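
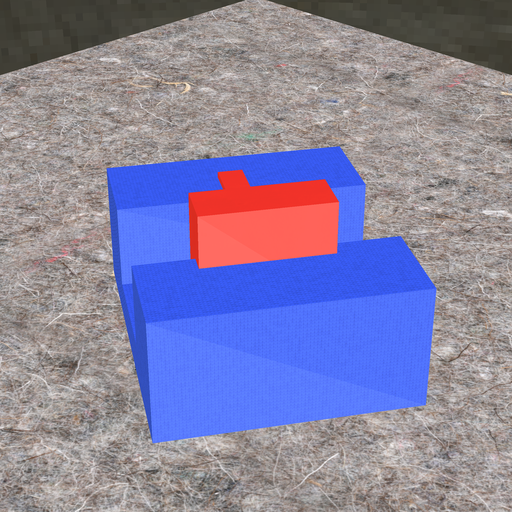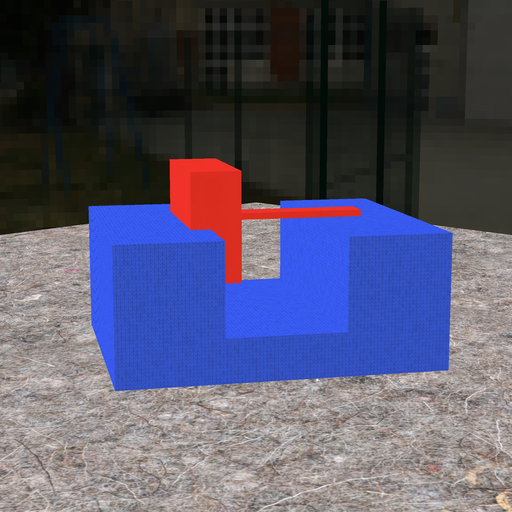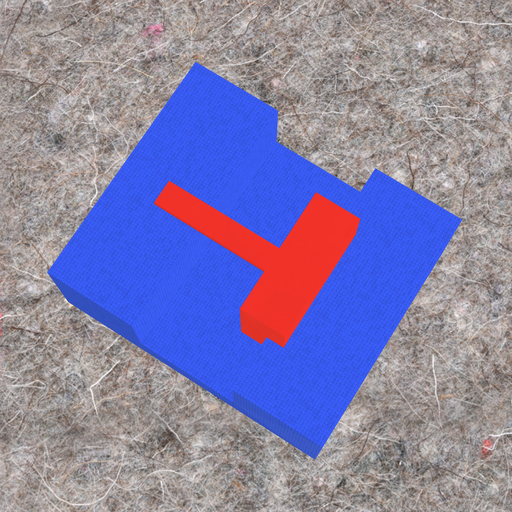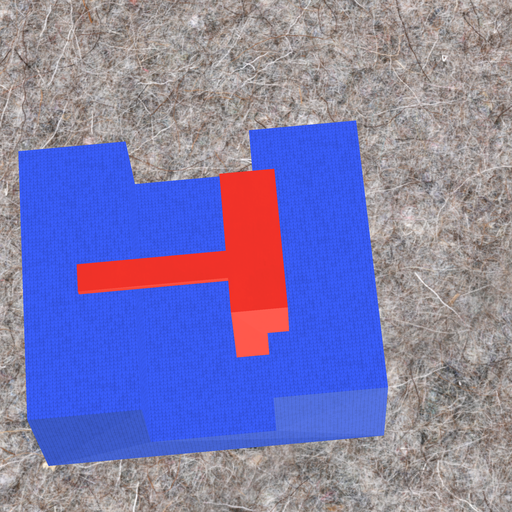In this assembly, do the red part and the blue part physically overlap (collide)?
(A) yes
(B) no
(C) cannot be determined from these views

(A) yes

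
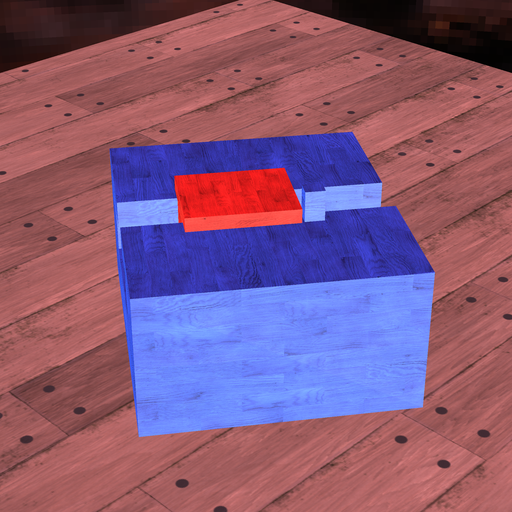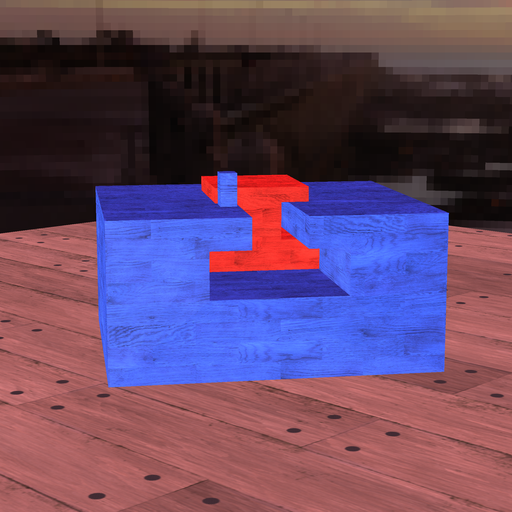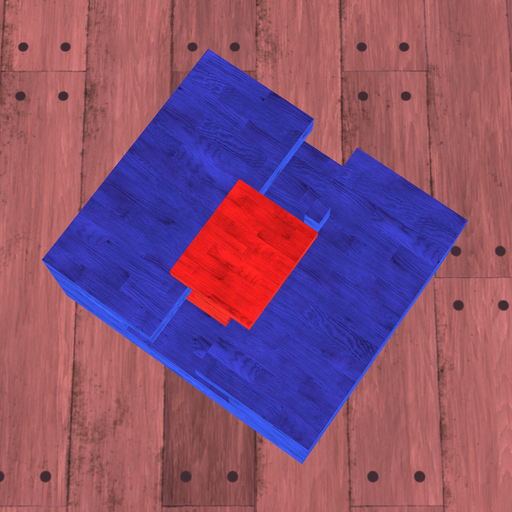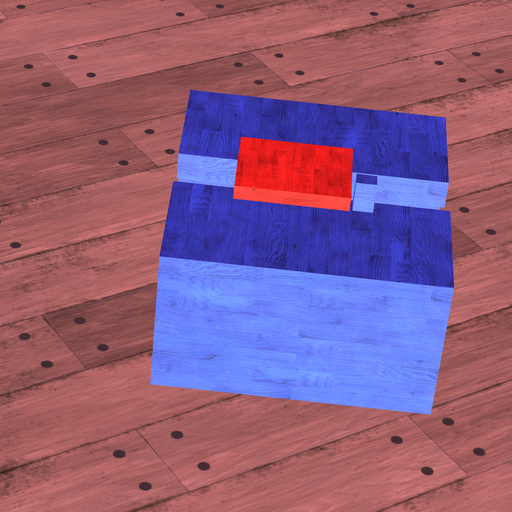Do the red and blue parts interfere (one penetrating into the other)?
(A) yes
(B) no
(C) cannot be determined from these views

(B) no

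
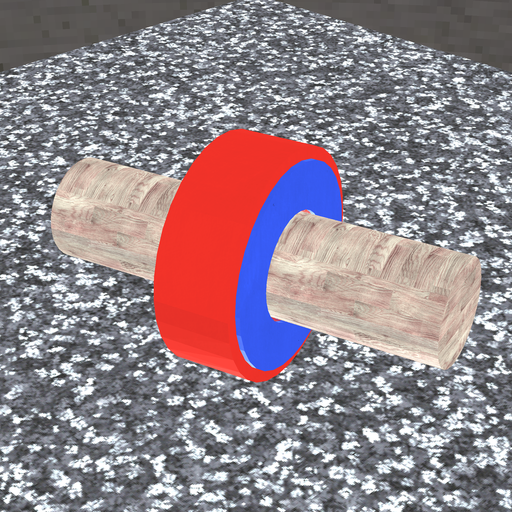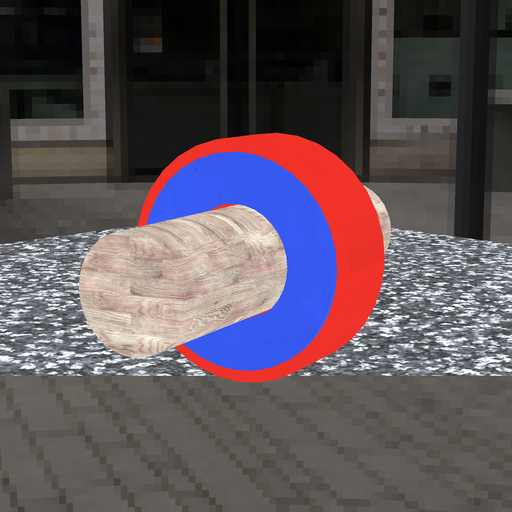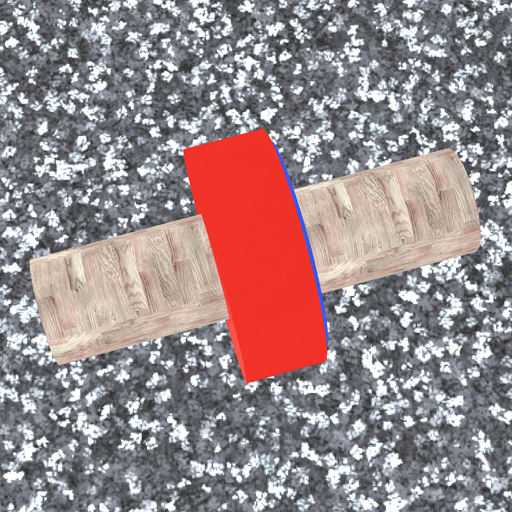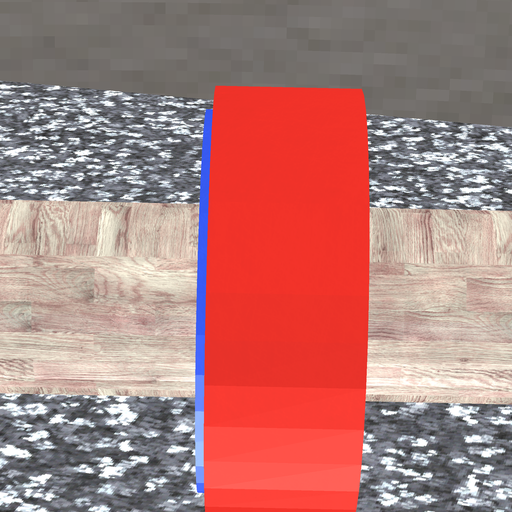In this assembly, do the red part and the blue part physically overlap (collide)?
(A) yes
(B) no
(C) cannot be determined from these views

(A) yes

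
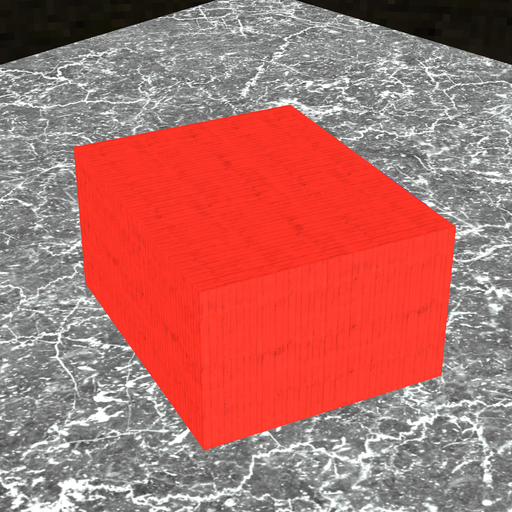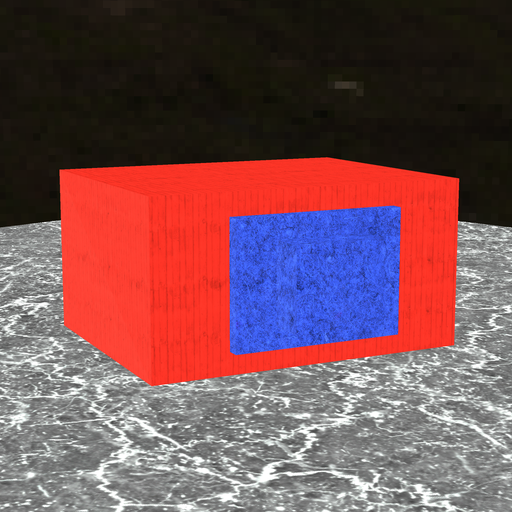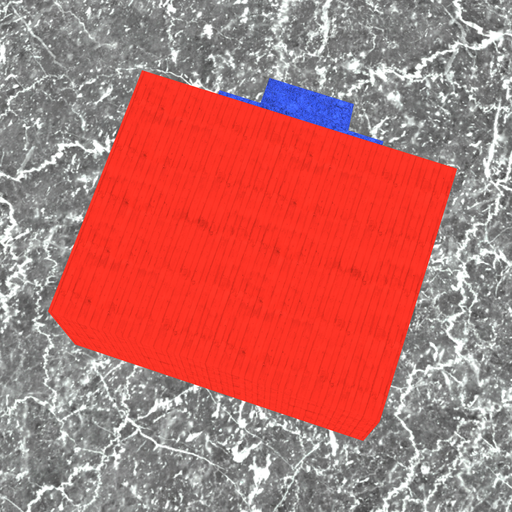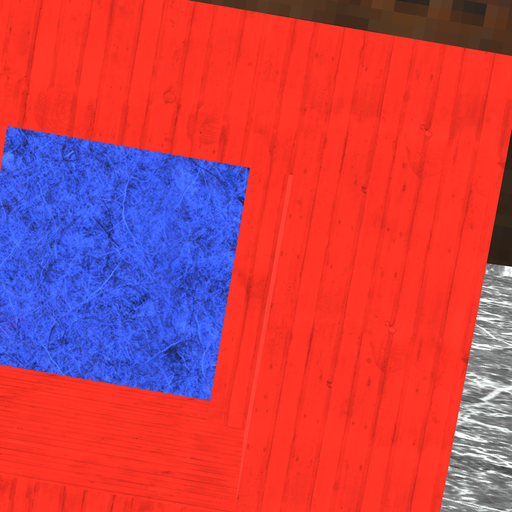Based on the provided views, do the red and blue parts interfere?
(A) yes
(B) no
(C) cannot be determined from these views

(A) yes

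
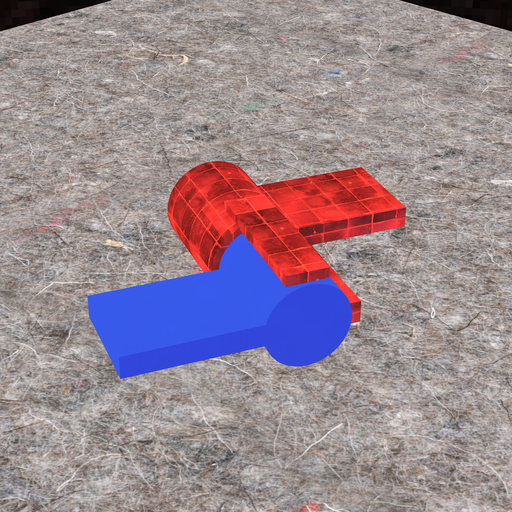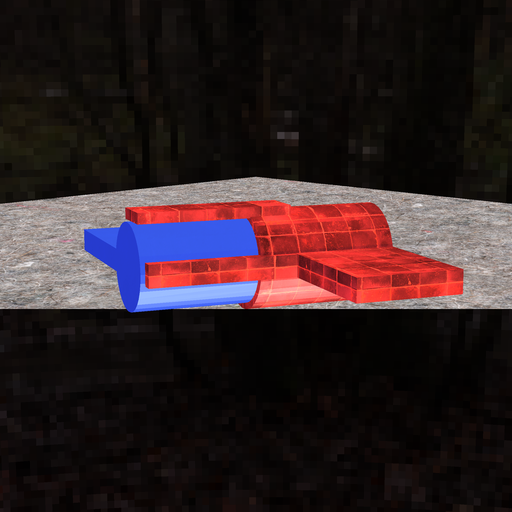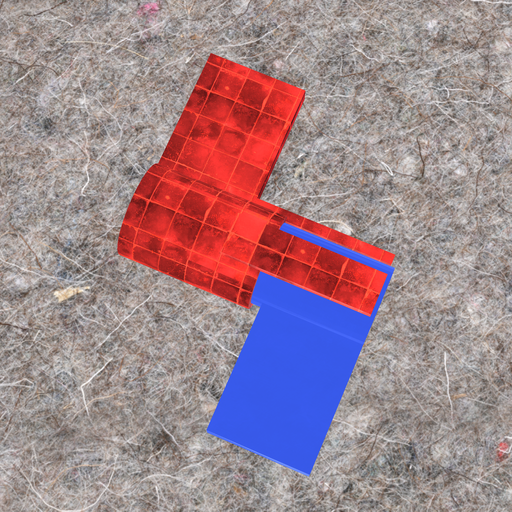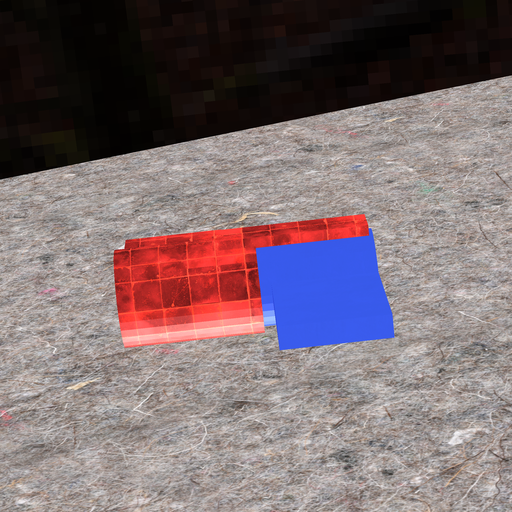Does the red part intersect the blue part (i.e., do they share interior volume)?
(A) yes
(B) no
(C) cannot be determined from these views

(A) yes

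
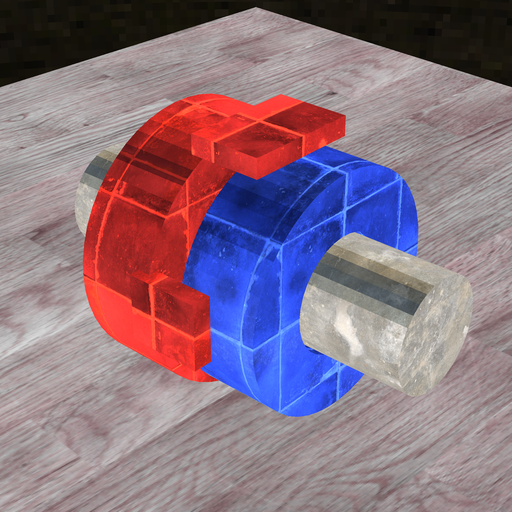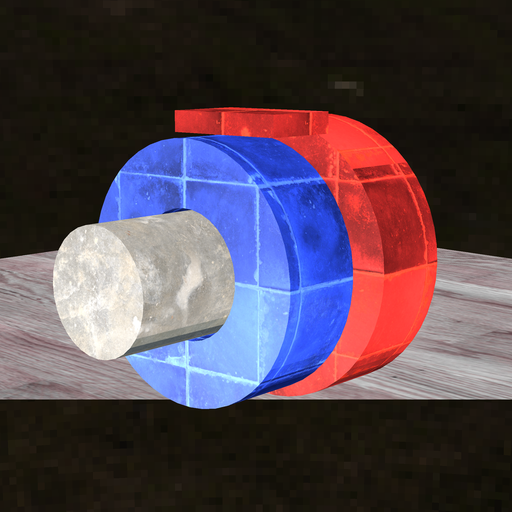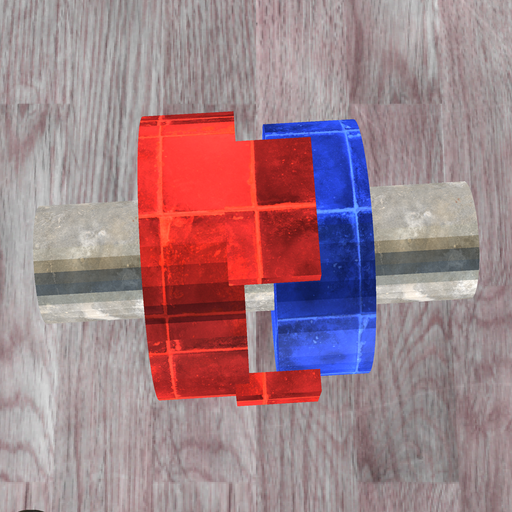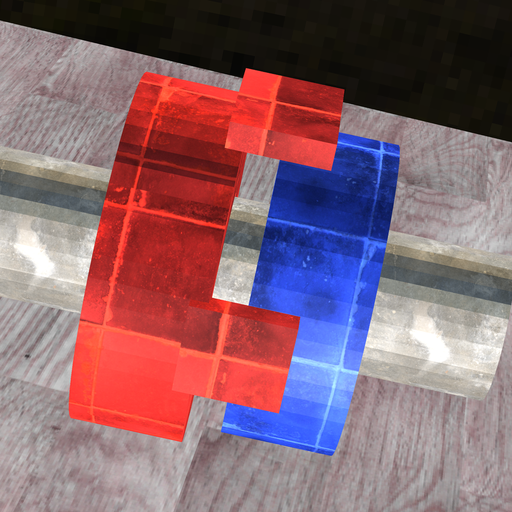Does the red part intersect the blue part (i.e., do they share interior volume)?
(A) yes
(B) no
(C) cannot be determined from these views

(B) no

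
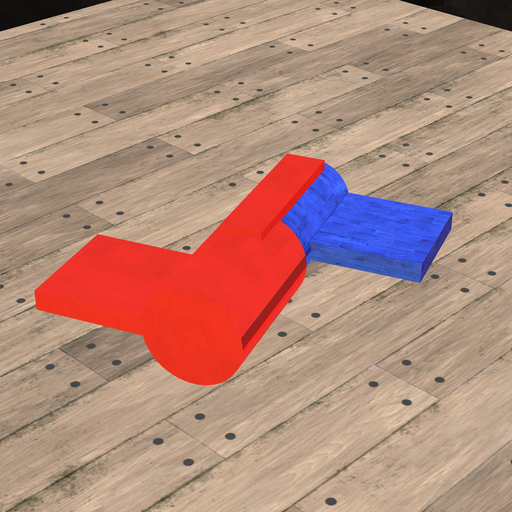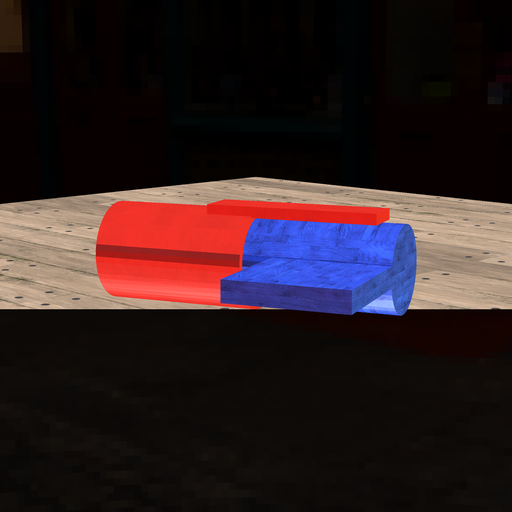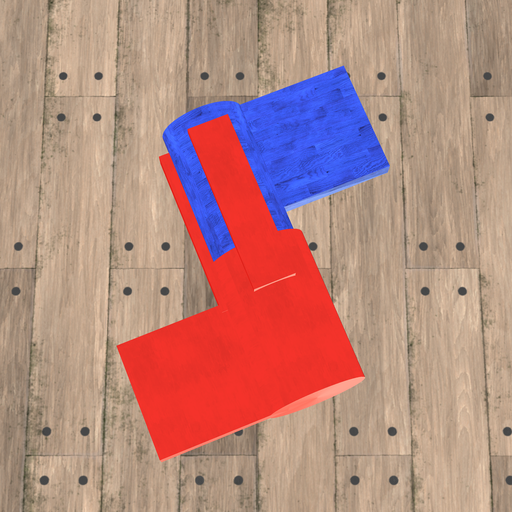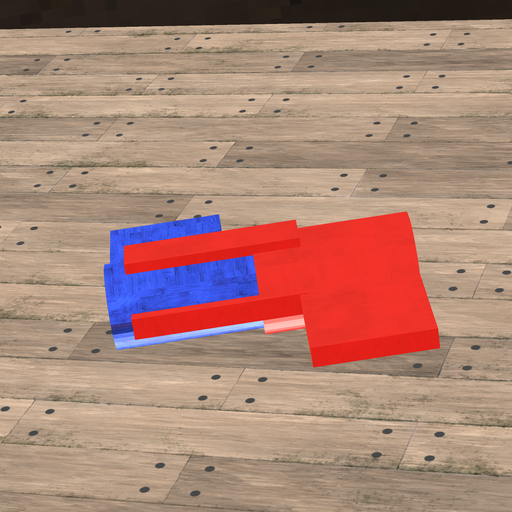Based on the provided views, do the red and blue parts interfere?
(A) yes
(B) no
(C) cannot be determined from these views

(A) yes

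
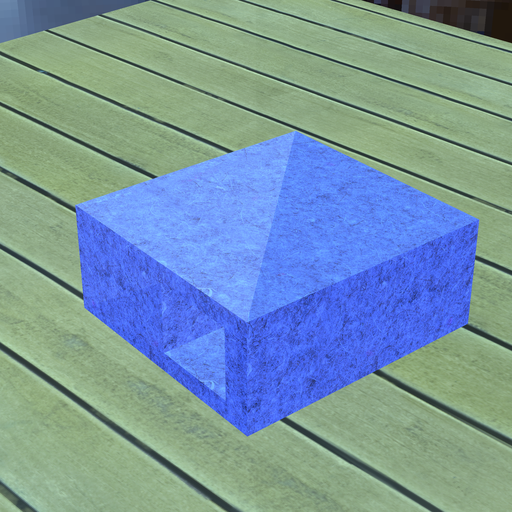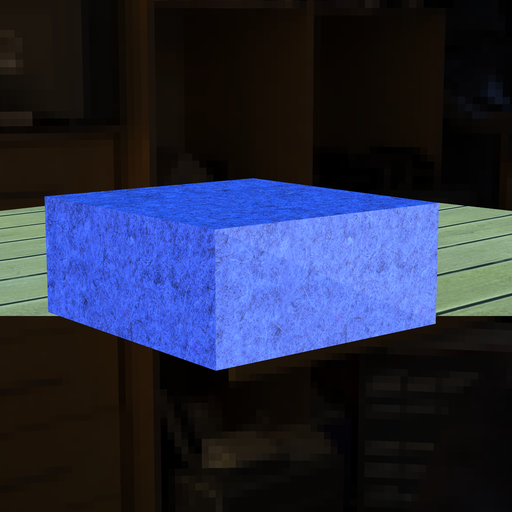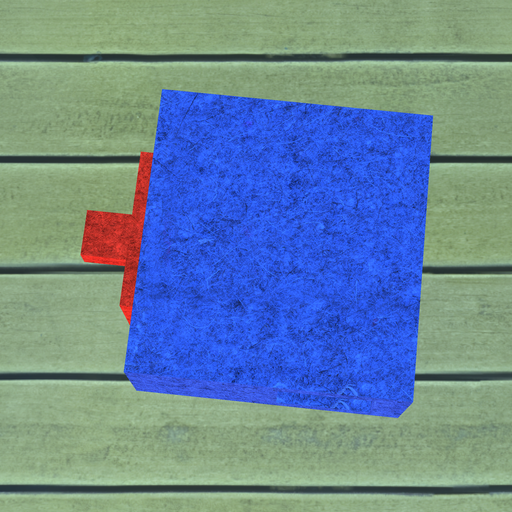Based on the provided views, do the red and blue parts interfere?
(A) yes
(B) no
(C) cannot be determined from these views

(C) cannot be determined from these views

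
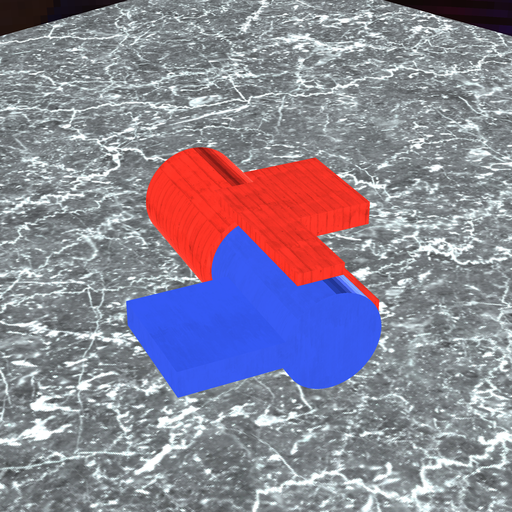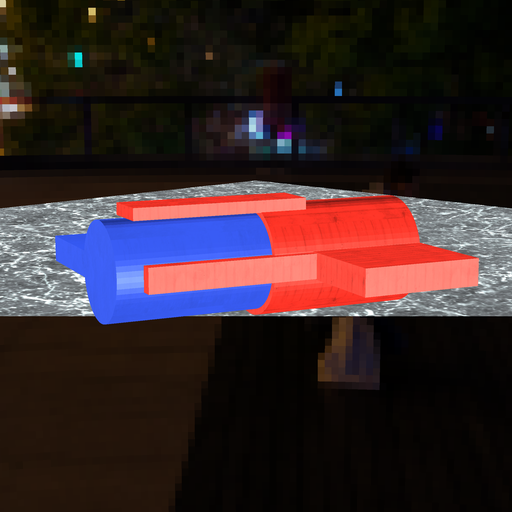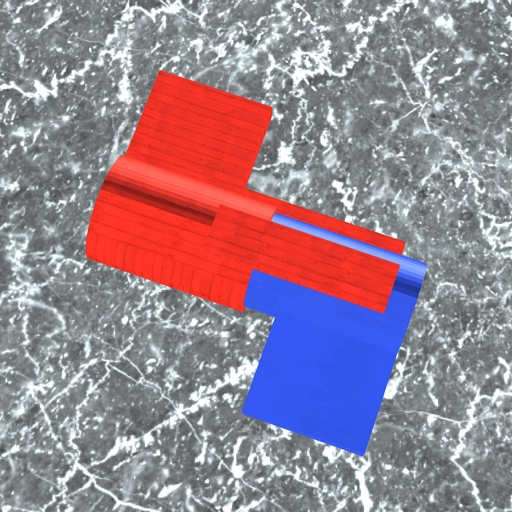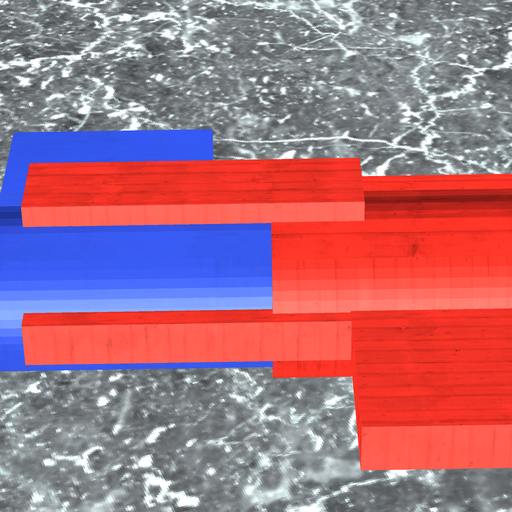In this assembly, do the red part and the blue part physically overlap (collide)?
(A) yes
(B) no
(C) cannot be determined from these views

(A) yes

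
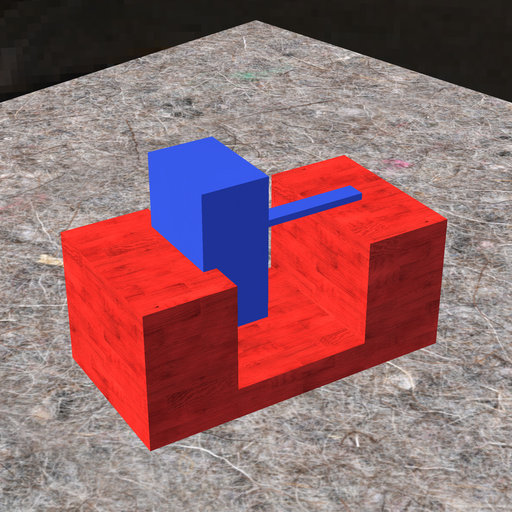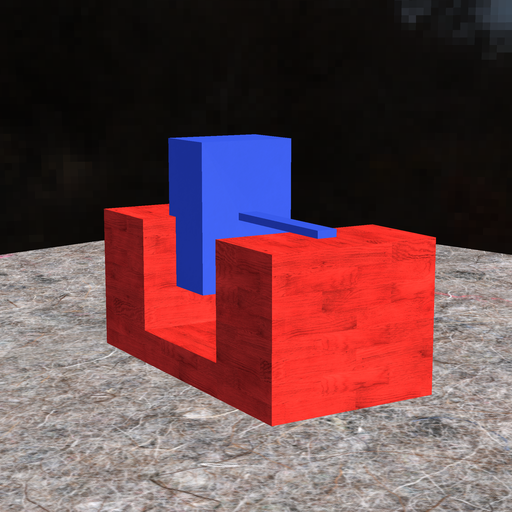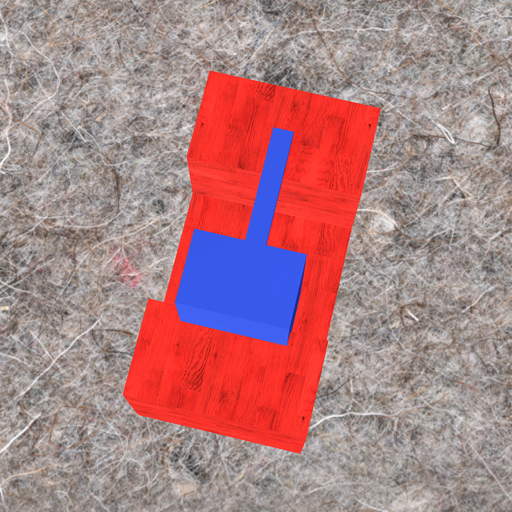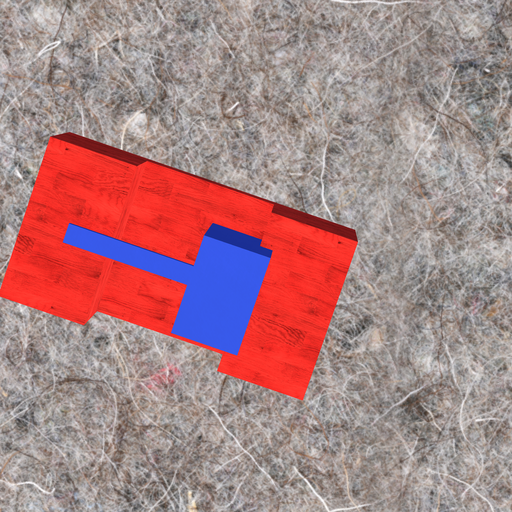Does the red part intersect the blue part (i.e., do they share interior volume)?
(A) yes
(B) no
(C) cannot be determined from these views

(A) yes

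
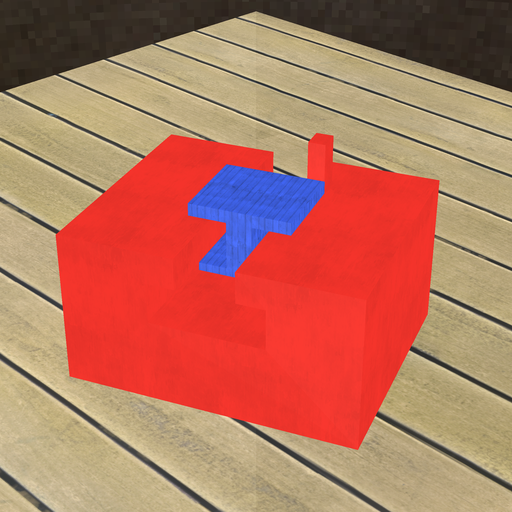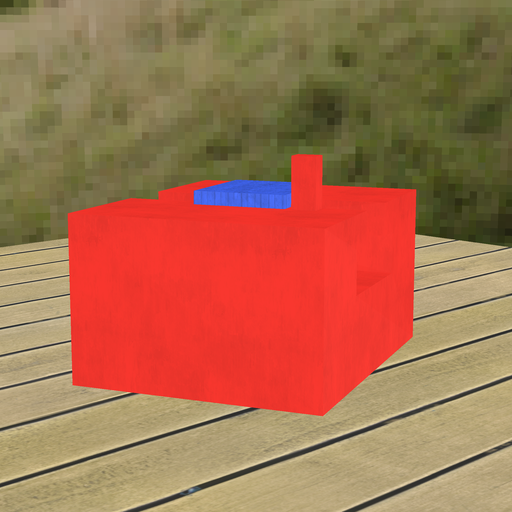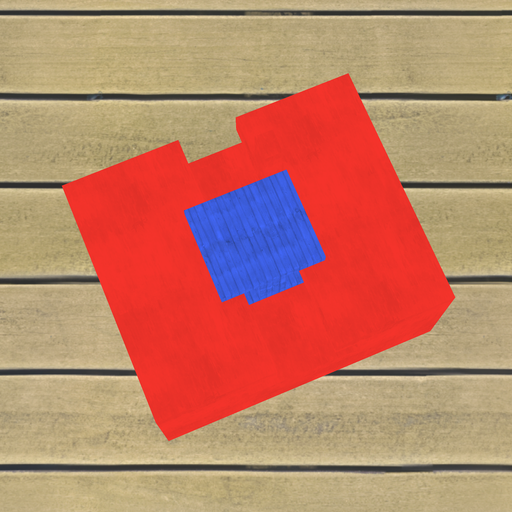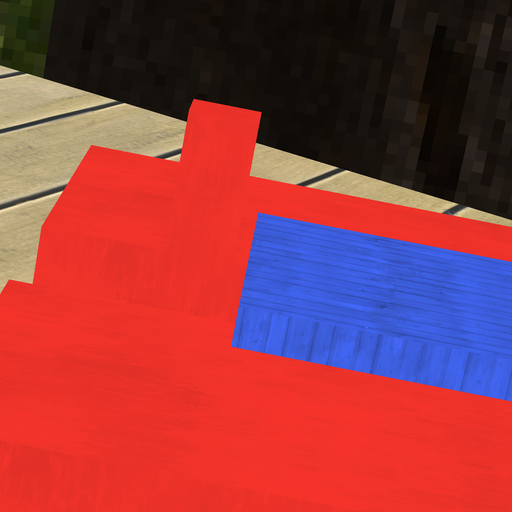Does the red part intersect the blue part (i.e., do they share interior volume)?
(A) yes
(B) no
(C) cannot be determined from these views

(B) no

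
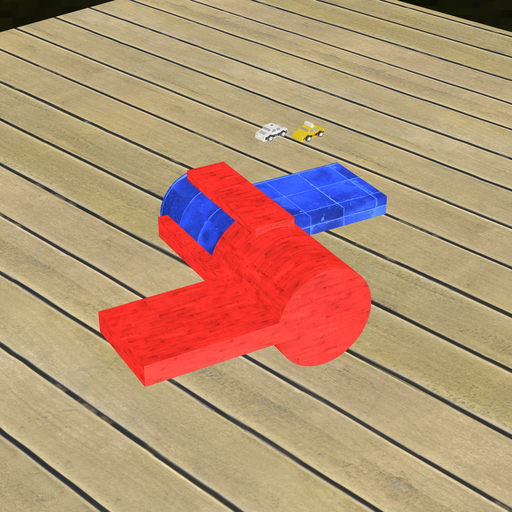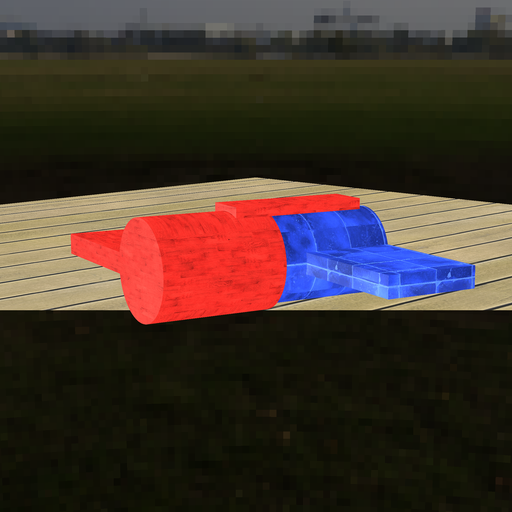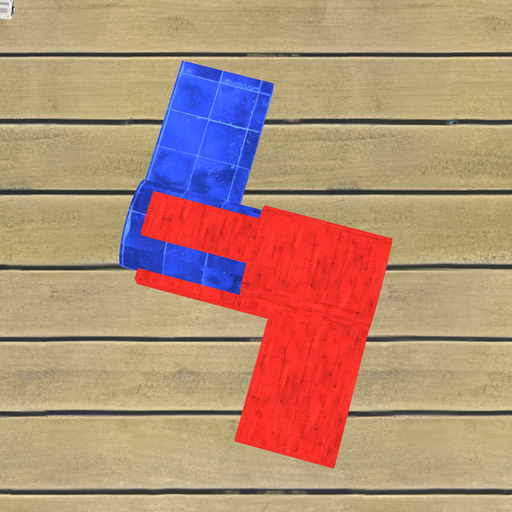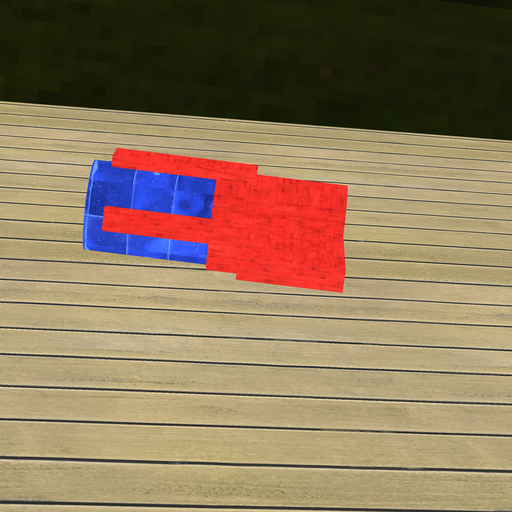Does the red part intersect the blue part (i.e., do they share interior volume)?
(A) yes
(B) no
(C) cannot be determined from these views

(A) yes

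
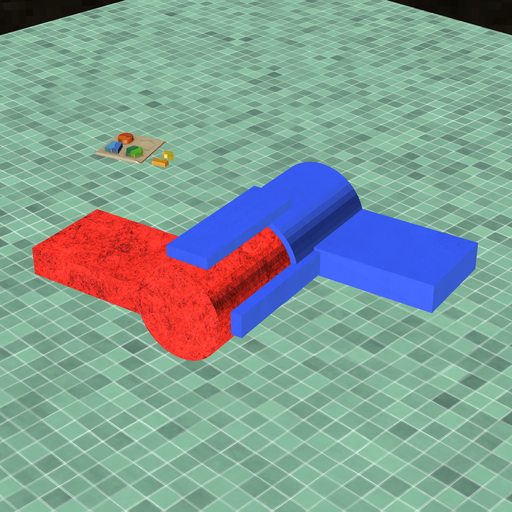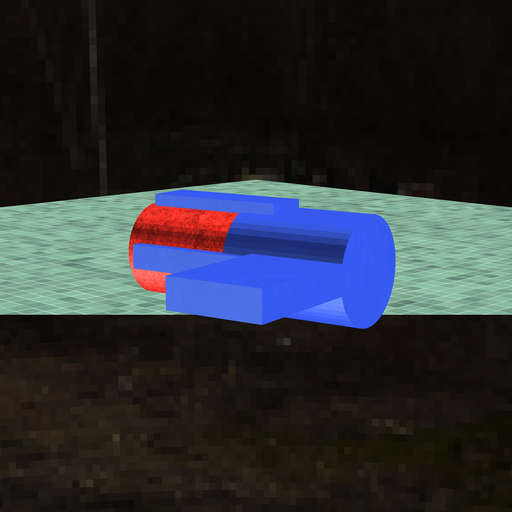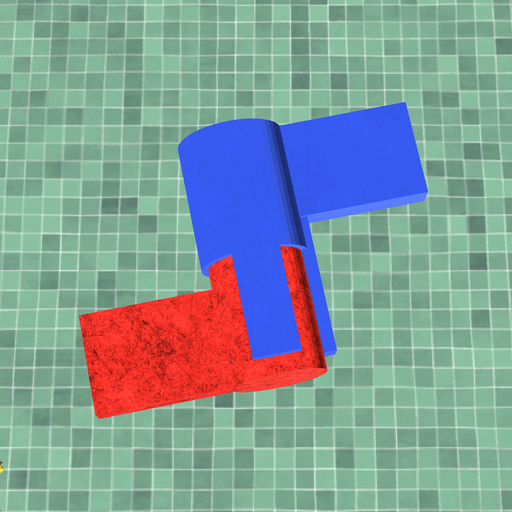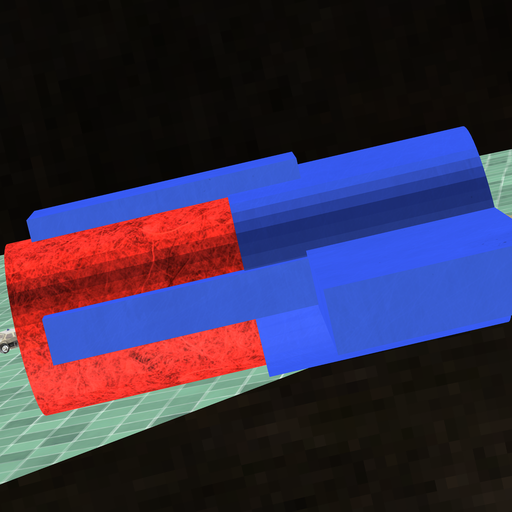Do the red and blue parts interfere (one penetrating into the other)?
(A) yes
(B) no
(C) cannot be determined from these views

(A) yes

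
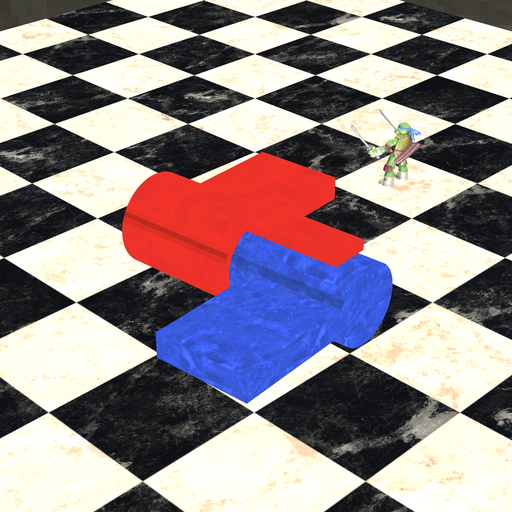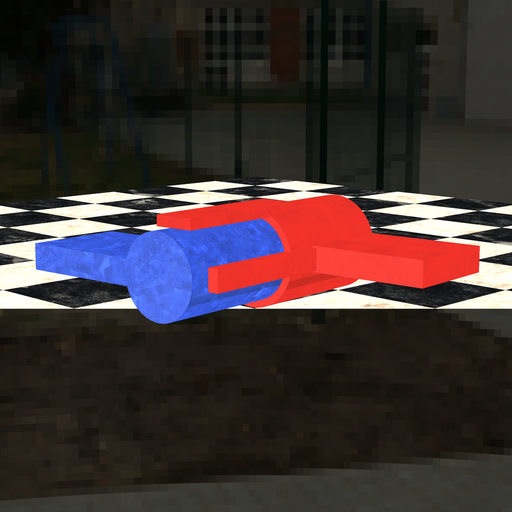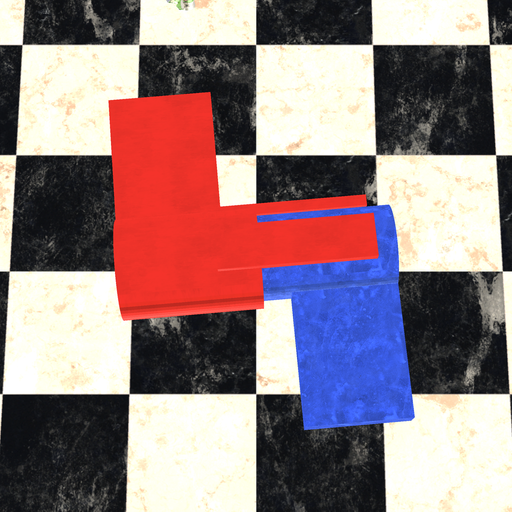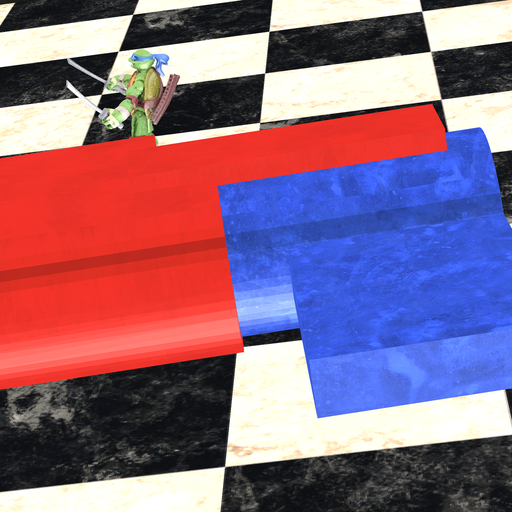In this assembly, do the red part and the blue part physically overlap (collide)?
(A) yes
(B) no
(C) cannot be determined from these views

(A) yes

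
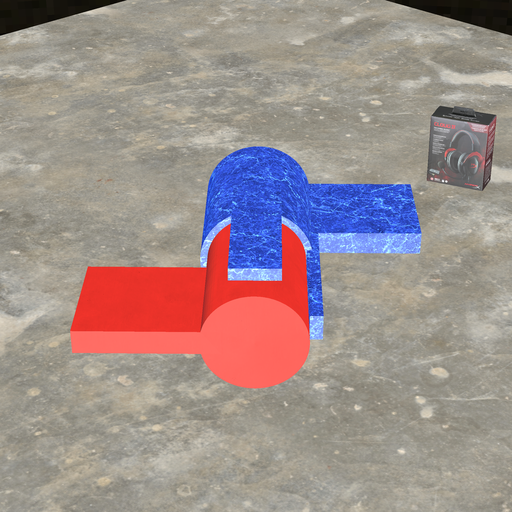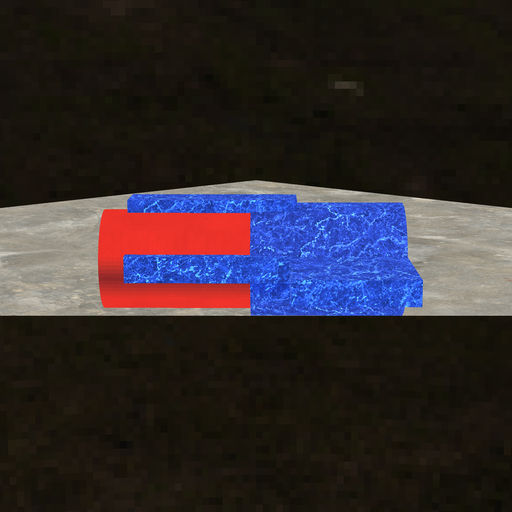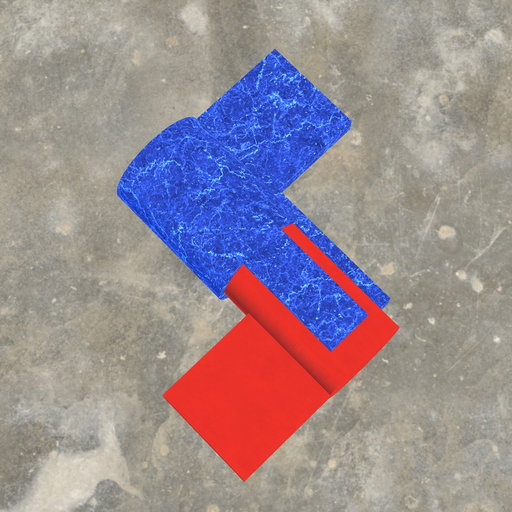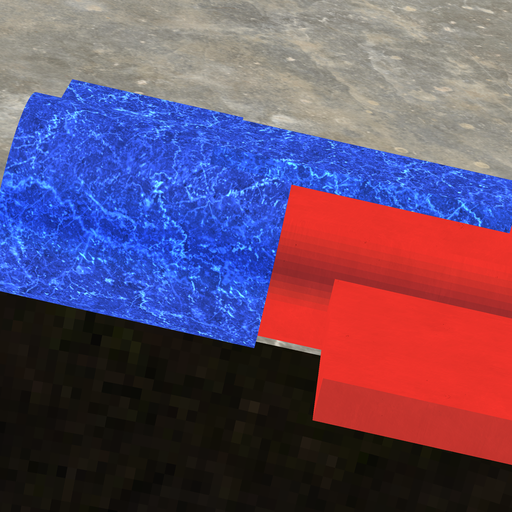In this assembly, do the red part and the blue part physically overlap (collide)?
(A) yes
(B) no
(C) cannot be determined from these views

(A) yes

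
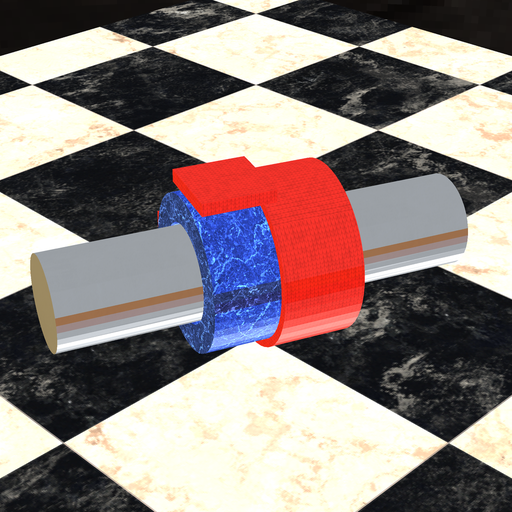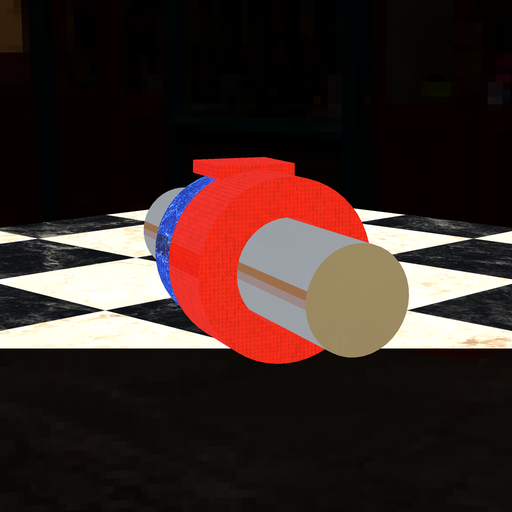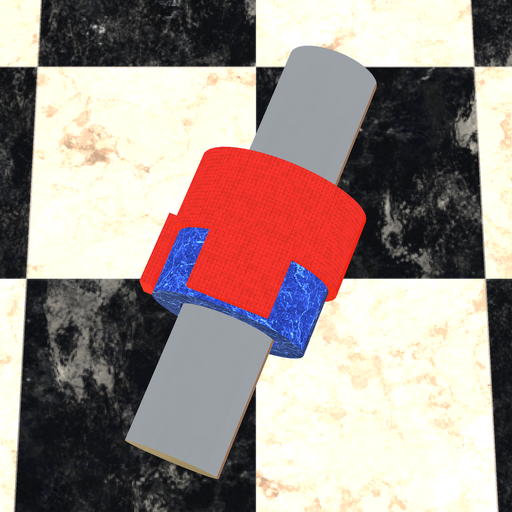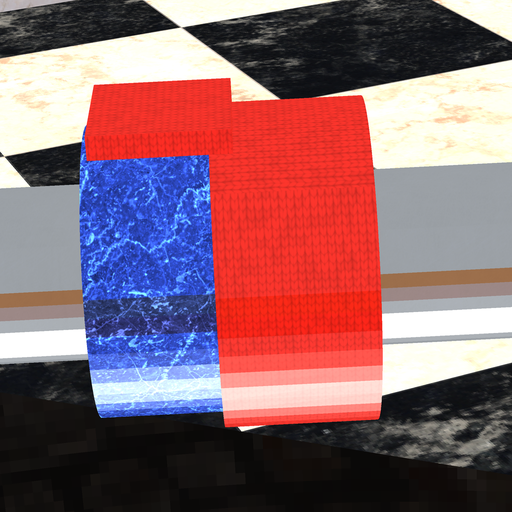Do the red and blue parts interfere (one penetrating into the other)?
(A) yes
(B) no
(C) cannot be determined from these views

(A) yes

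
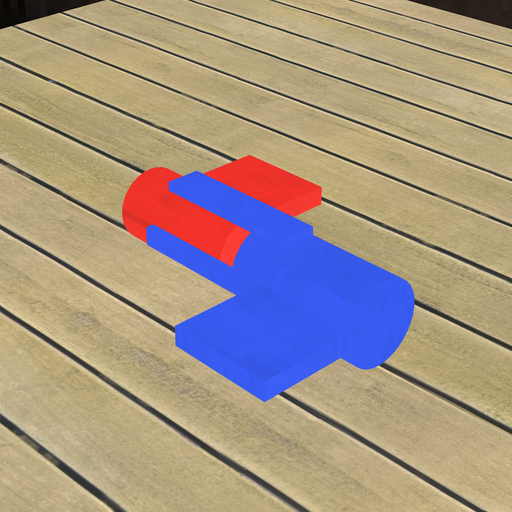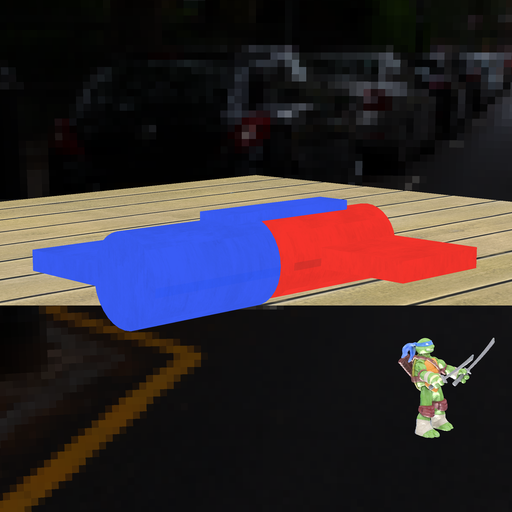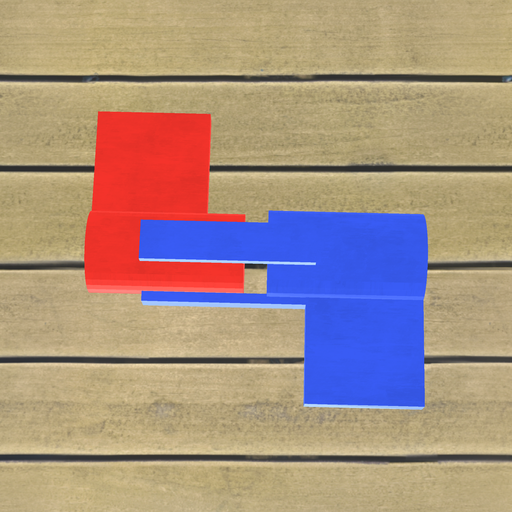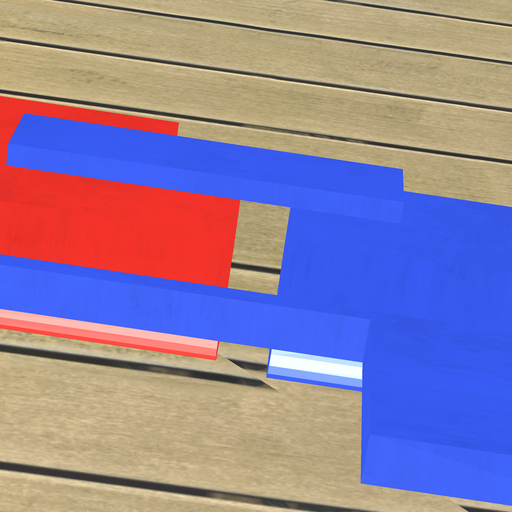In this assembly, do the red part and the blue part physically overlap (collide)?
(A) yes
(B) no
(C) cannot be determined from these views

(B) no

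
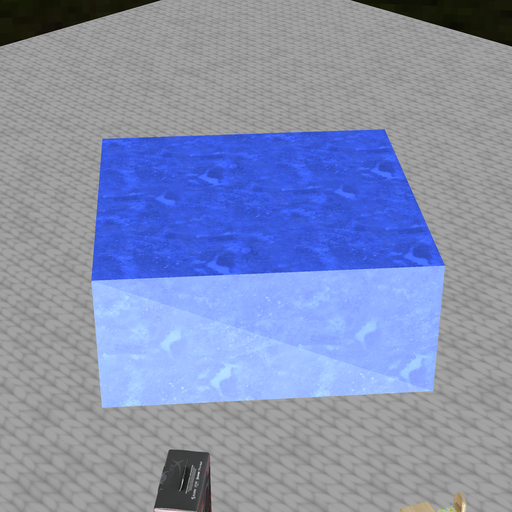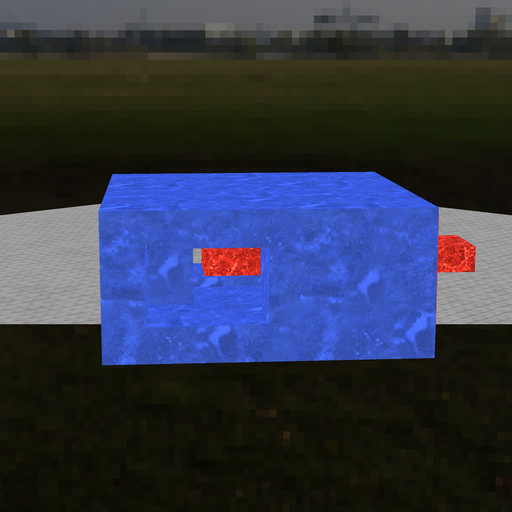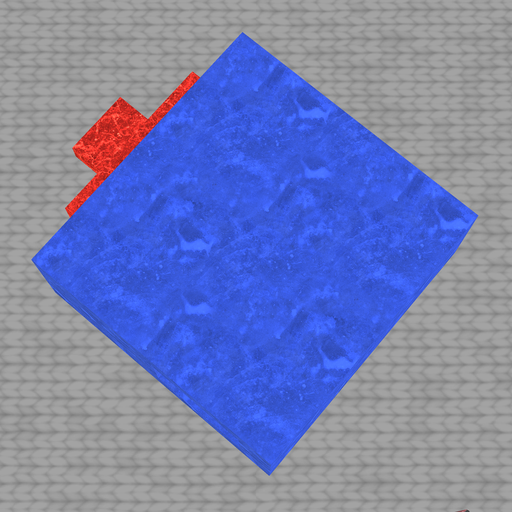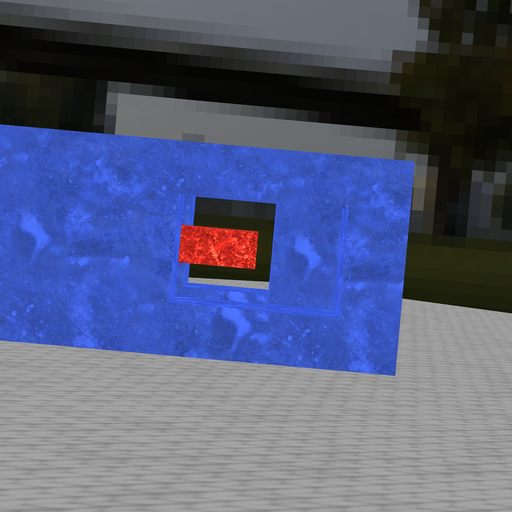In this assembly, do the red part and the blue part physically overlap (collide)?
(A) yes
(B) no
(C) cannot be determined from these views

(B) no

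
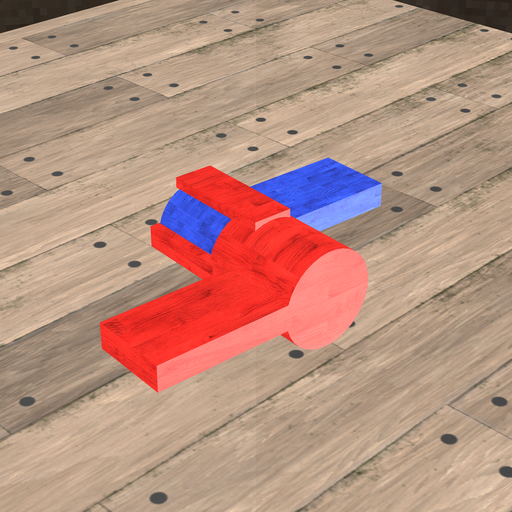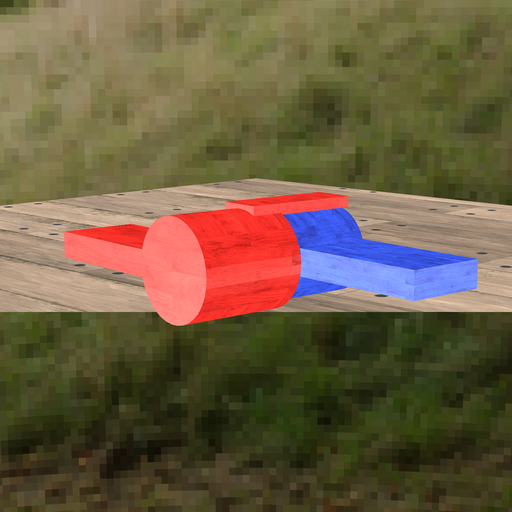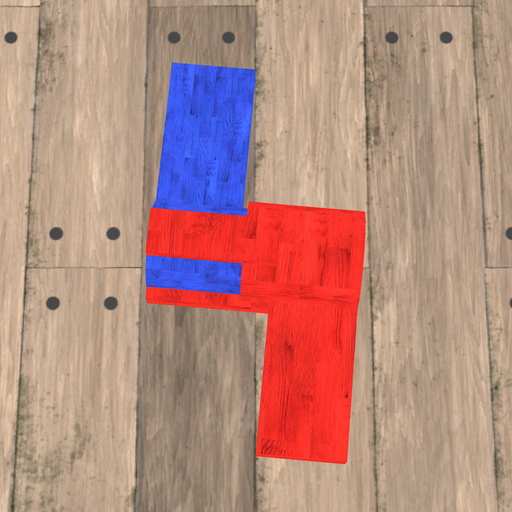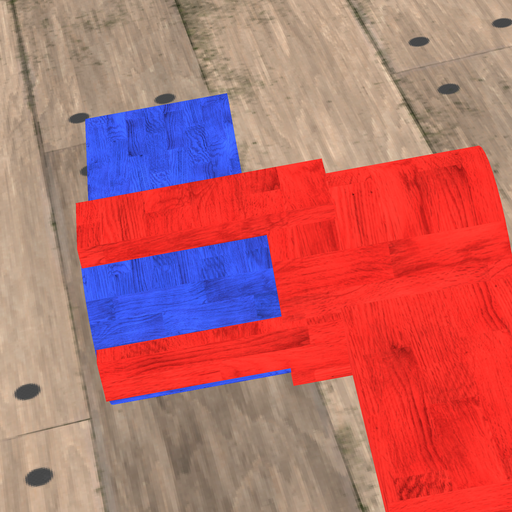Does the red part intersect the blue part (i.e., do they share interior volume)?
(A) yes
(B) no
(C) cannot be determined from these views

(A) yes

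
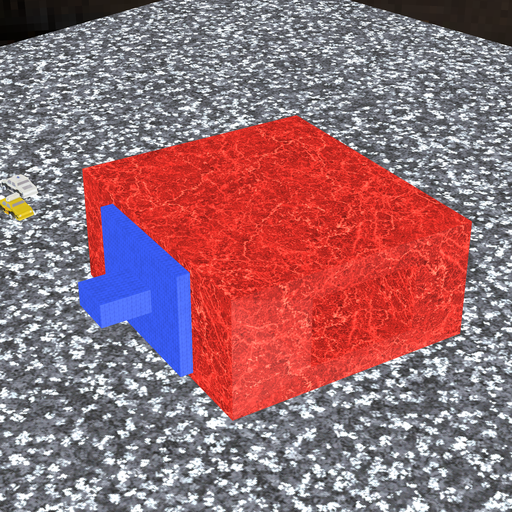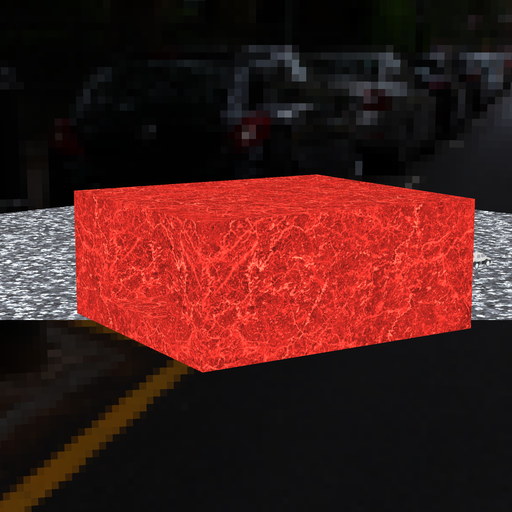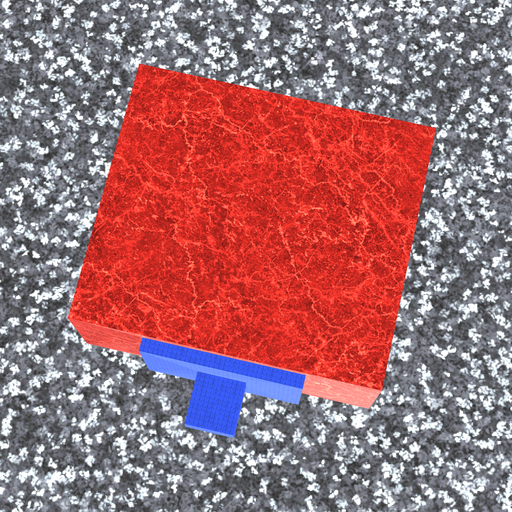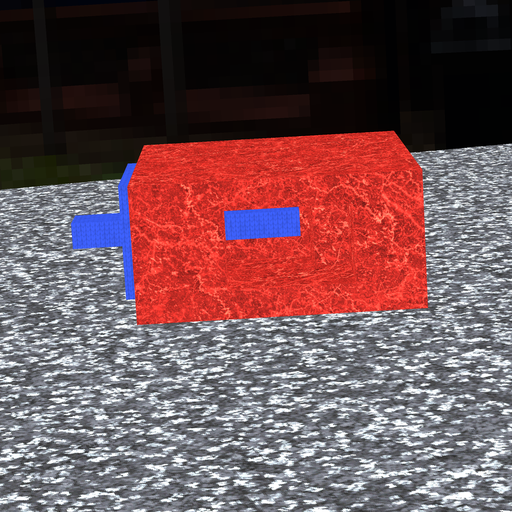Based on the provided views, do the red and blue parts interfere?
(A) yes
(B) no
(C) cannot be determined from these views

(B) no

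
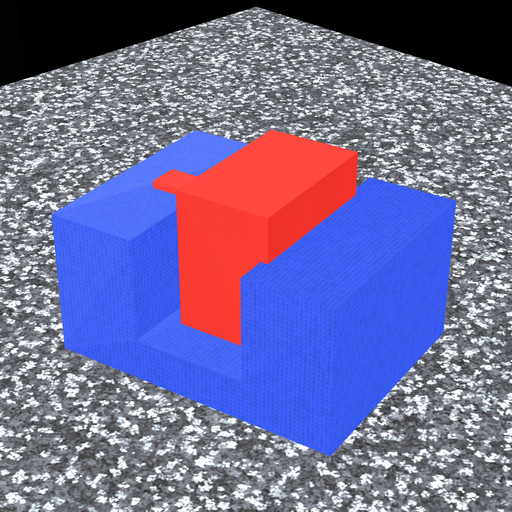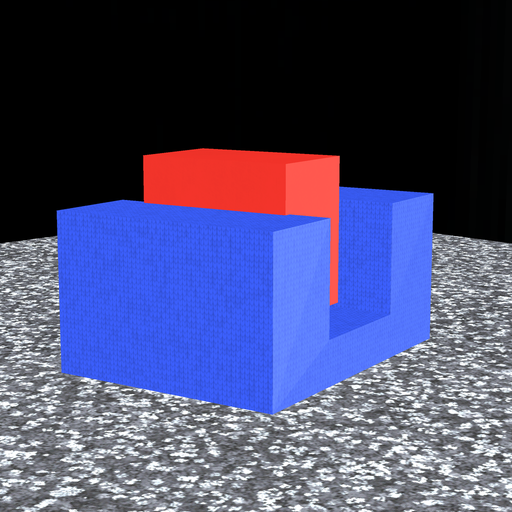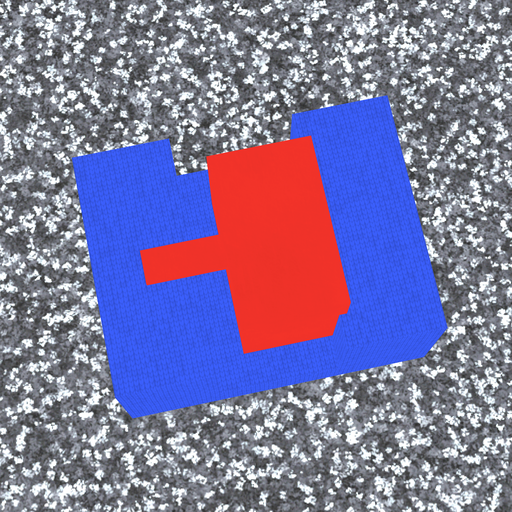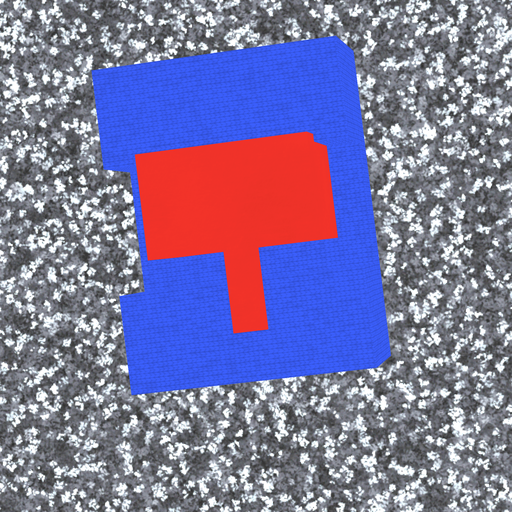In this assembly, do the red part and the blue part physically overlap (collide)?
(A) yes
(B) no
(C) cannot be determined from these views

(A) yes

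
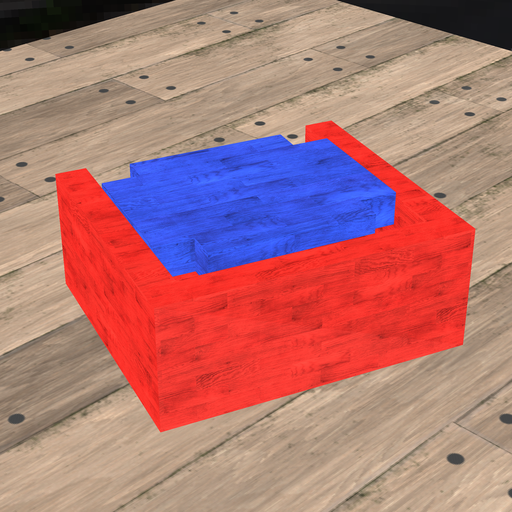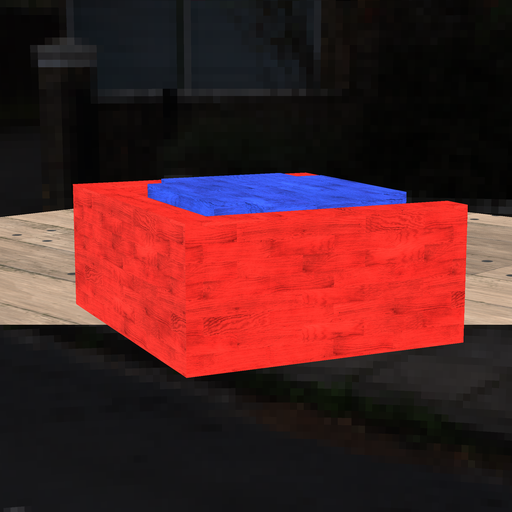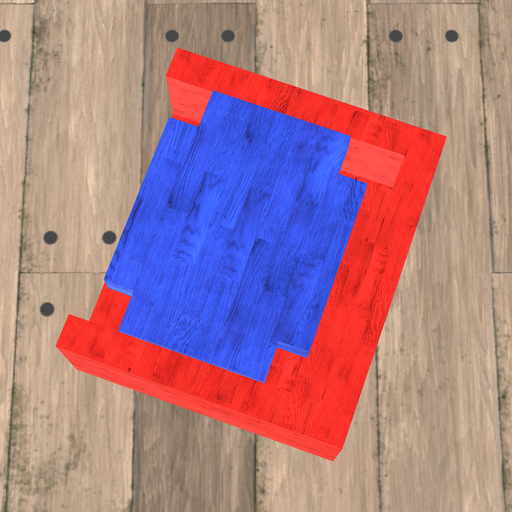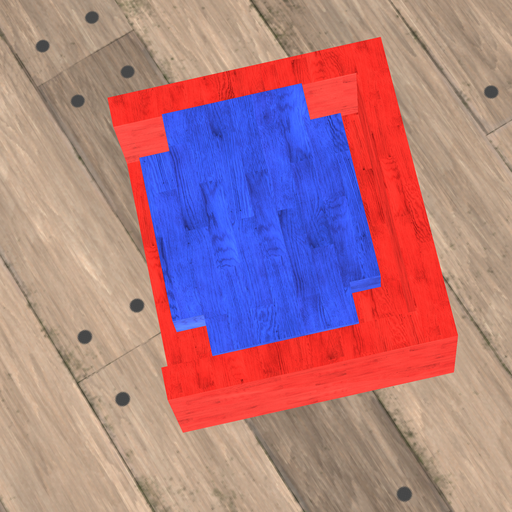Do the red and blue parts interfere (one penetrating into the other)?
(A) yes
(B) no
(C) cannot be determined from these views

(B) no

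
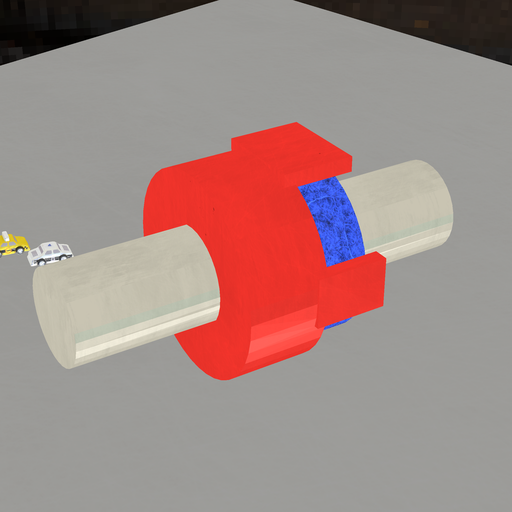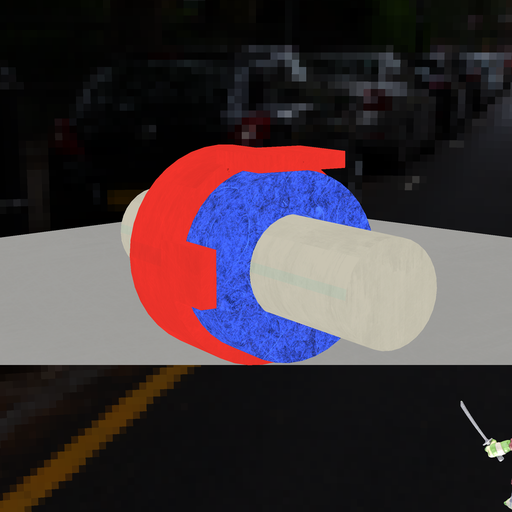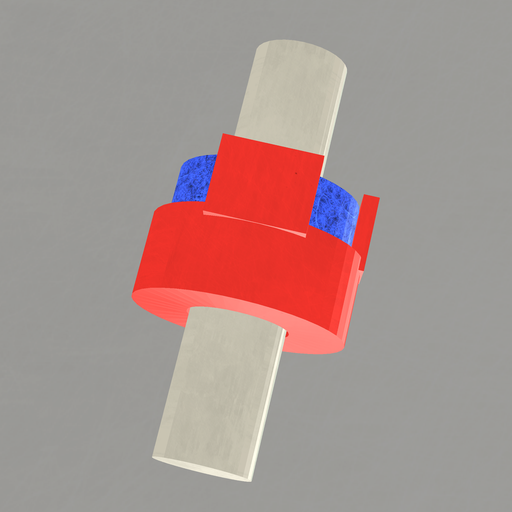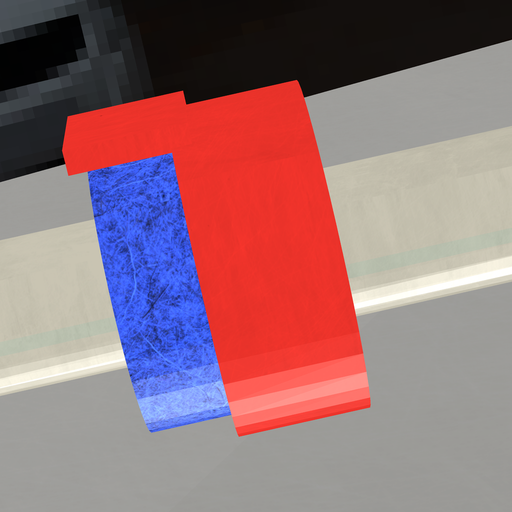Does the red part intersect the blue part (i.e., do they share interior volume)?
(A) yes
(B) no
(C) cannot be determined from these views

(A) yes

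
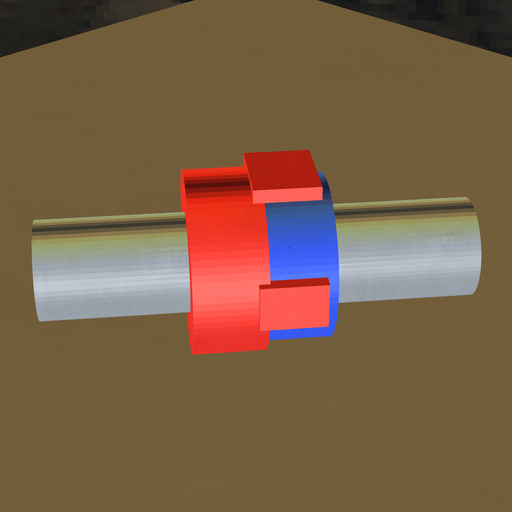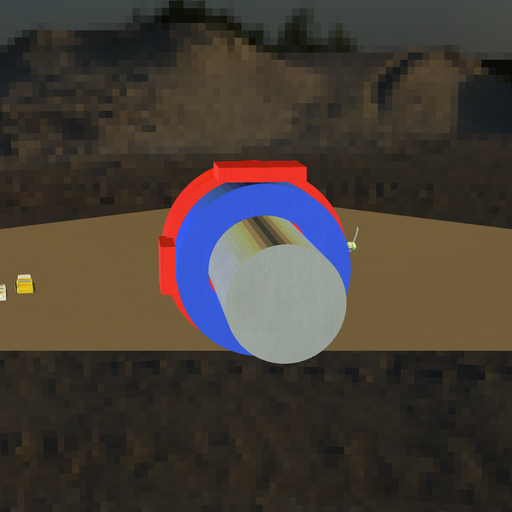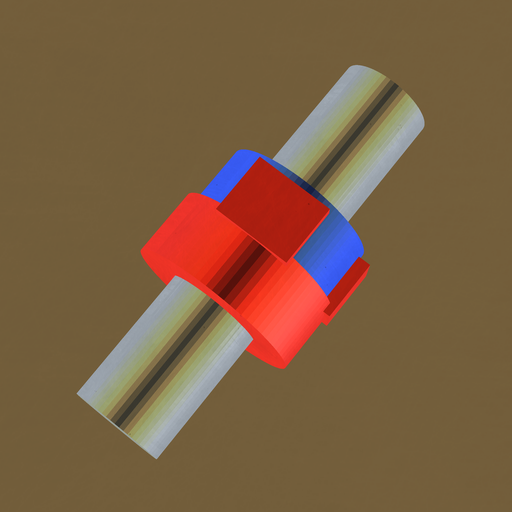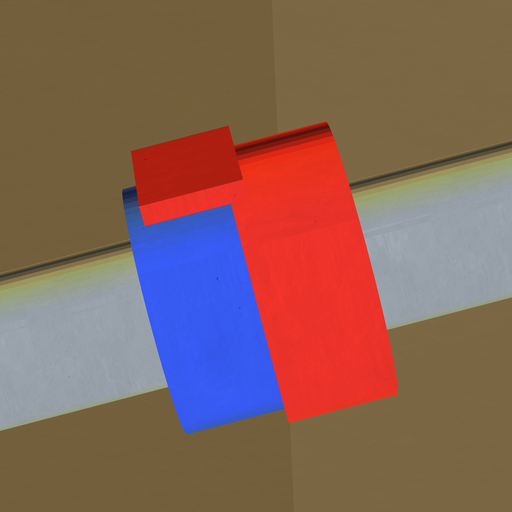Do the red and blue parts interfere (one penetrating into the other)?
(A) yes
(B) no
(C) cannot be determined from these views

(A) yes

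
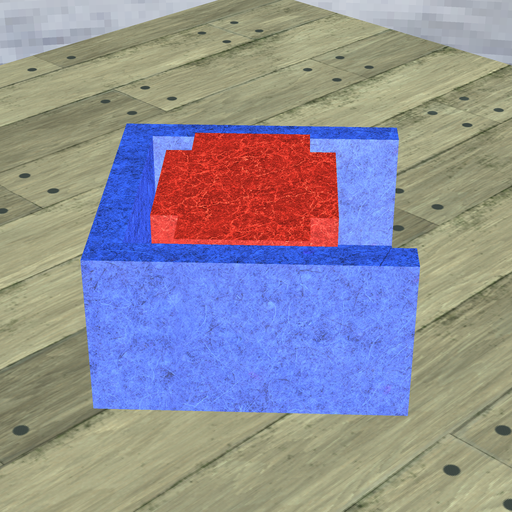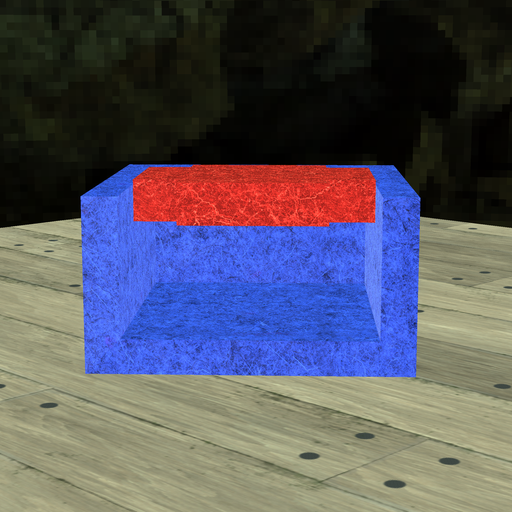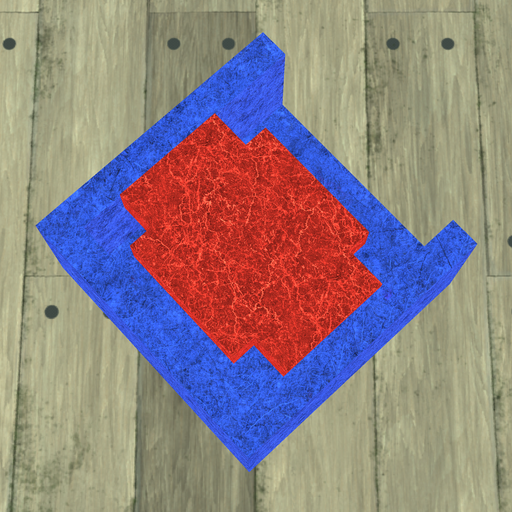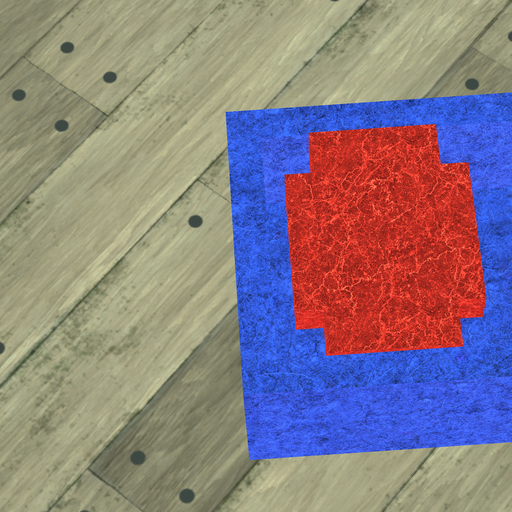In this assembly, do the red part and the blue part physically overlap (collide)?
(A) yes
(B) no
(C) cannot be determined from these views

(B) no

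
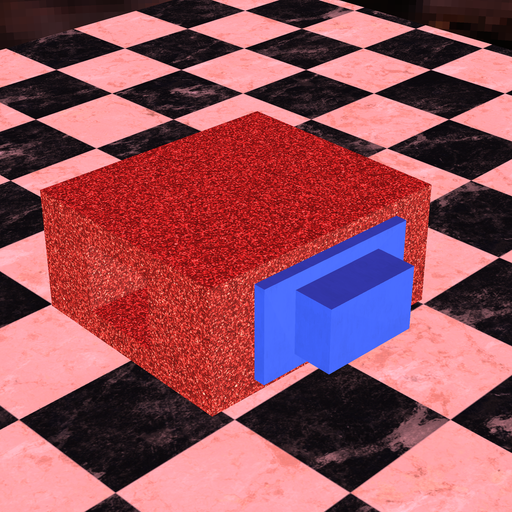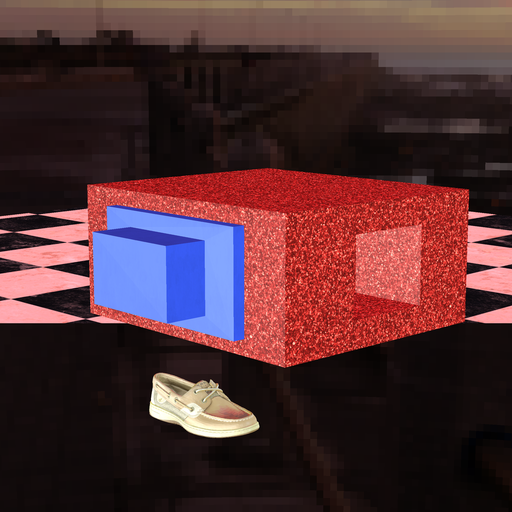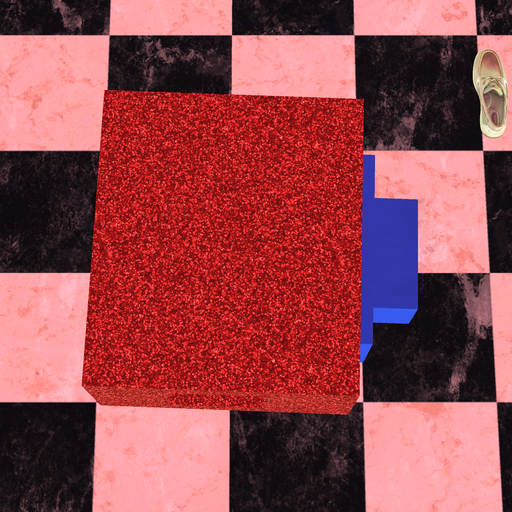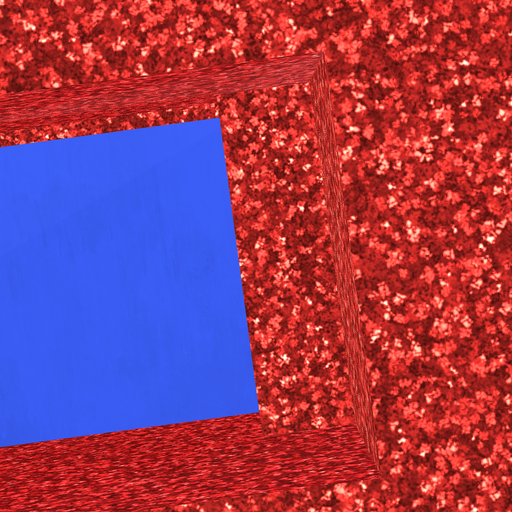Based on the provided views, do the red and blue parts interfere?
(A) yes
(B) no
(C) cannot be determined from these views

(A) yes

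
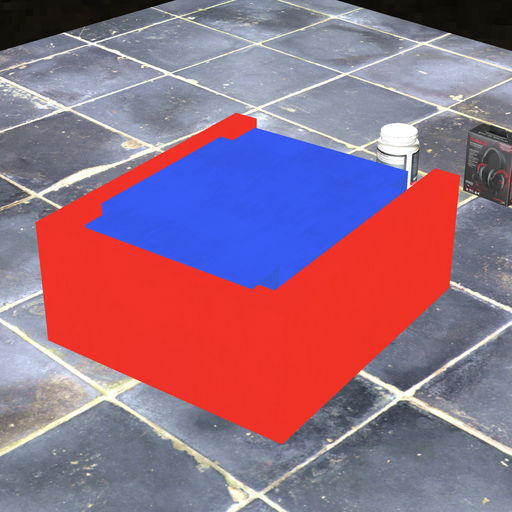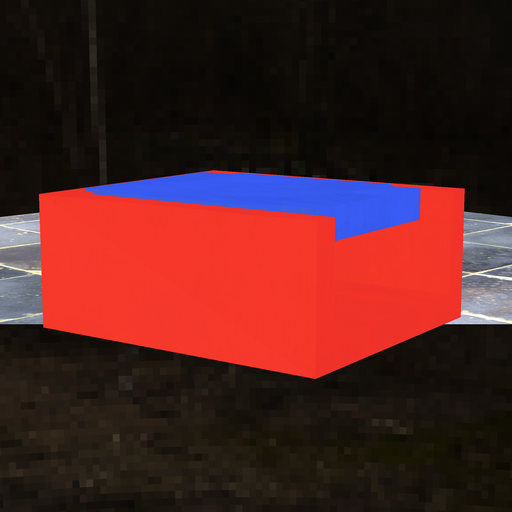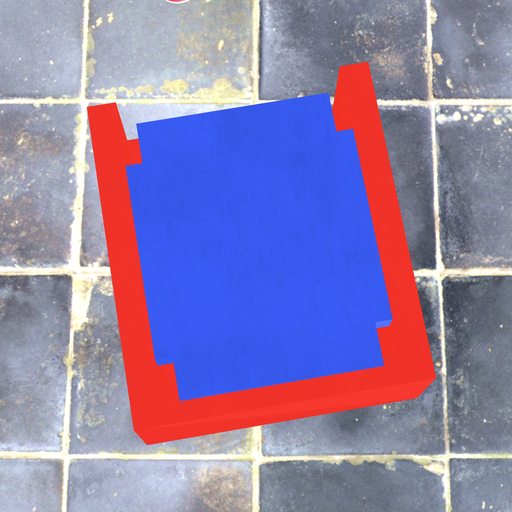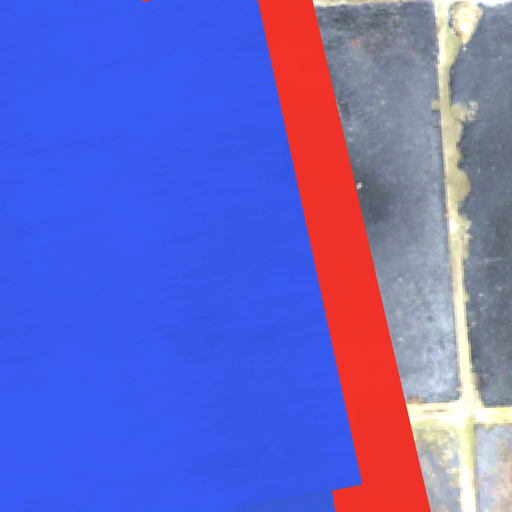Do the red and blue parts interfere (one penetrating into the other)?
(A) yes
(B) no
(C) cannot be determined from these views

(A) yes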